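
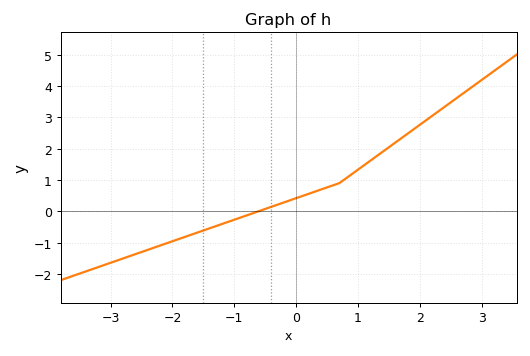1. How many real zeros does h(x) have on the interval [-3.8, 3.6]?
1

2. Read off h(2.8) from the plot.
3.9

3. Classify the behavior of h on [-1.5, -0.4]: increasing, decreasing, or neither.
increasing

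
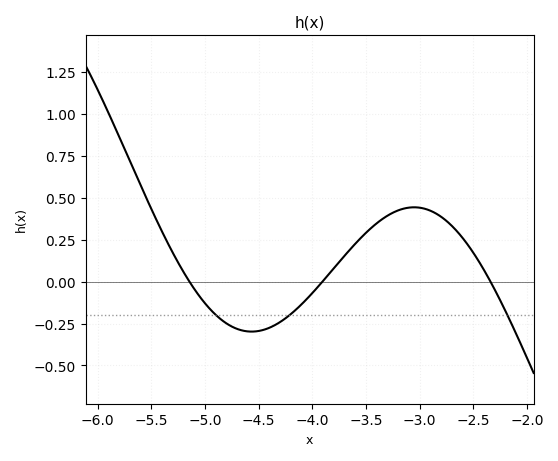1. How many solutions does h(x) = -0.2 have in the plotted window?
3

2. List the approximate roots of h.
-5.14, -3.9, -2.34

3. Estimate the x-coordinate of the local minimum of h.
-4.57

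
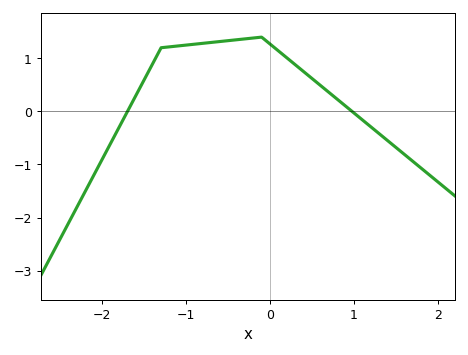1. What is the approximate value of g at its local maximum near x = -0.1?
1.4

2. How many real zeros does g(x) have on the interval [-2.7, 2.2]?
2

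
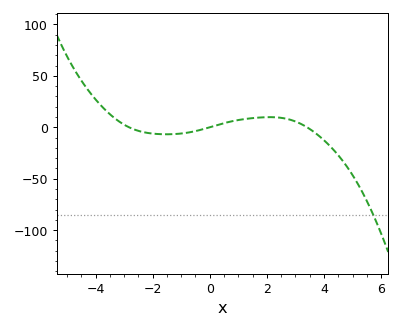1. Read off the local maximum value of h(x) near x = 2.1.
10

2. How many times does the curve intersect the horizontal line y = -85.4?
1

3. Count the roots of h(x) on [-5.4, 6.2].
3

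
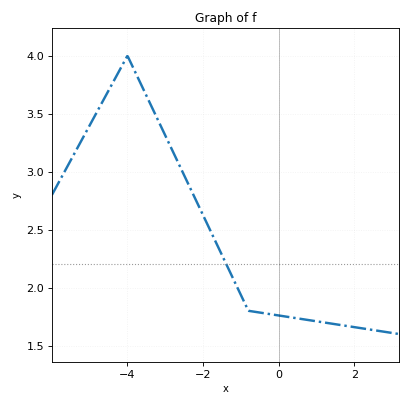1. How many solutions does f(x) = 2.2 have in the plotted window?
1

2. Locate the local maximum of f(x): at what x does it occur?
-4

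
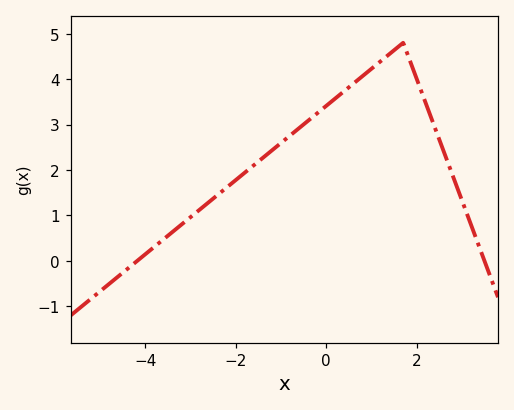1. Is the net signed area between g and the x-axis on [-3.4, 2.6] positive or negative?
positive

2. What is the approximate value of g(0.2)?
3.58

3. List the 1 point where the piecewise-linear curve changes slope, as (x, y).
(1.7, 4.8)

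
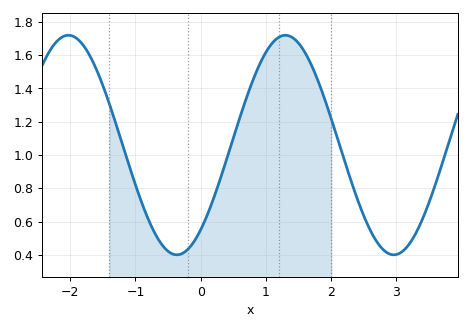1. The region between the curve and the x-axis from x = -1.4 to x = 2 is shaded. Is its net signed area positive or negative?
positive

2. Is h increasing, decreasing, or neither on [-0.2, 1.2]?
increasing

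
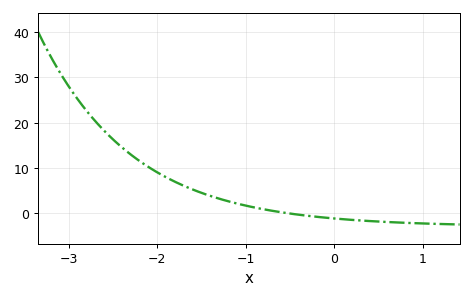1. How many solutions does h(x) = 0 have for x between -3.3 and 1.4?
1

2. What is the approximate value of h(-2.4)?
14.6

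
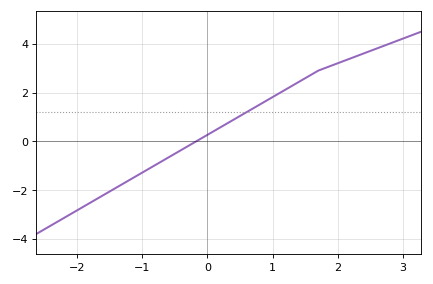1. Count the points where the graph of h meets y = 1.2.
1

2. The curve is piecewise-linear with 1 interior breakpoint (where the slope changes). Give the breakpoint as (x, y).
(1.7, 2.9)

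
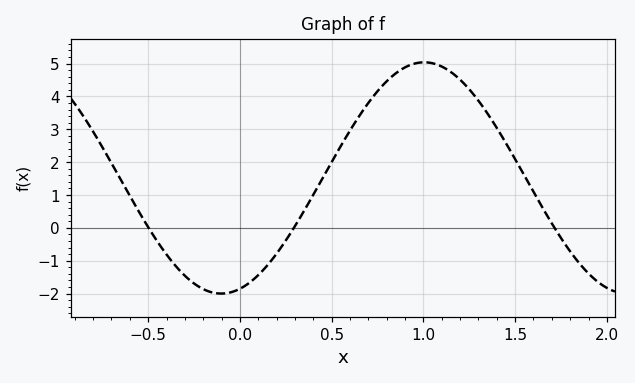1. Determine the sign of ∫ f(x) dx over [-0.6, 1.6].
positive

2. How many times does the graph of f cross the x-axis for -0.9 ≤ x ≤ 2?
3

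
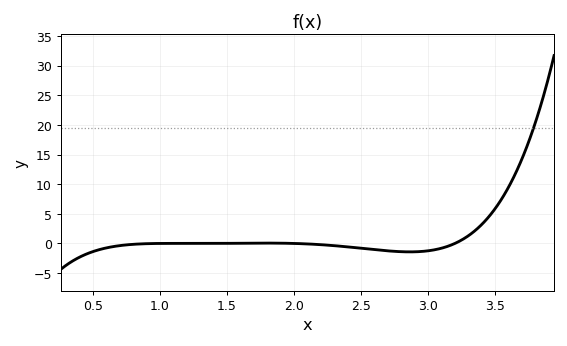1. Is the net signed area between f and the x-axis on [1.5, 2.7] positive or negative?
negative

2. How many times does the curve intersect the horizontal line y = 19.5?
1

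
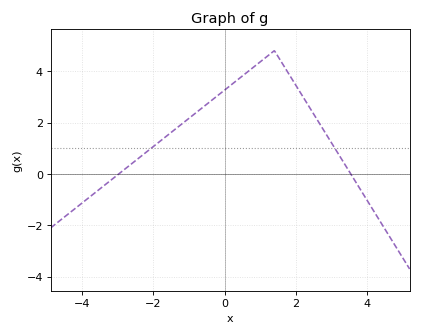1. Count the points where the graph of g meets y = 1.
2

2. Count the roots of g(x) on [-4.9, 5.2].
2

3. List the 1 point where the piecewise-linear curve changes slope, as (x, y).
(1.4, 4.8)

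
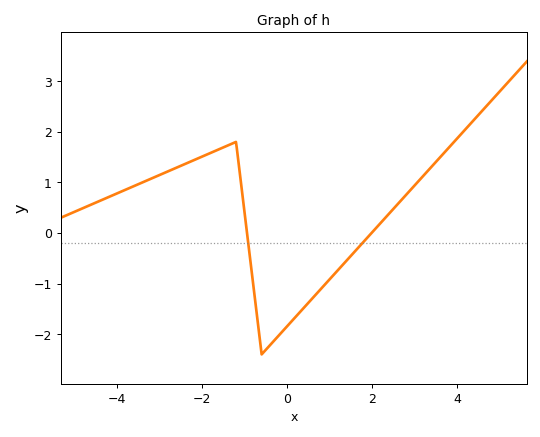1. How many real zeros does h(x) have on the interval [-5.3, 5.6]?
2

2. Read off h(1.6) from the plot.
-0.4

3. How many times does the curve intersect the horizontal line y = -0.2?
2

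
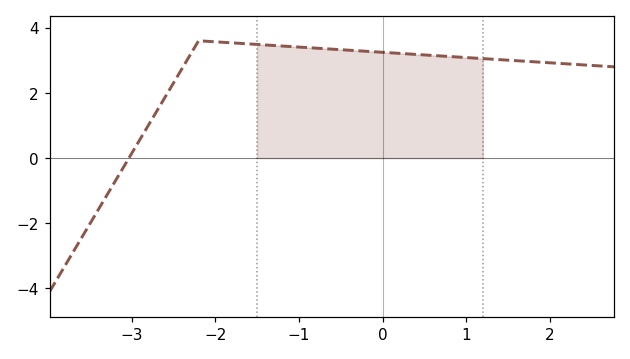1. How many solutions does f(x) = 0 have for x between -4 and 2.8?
1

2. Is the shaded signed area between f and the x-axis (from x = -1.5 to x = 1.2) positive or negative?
positive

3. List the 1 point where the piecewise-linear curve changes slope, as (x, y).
(-2.2, 3.6)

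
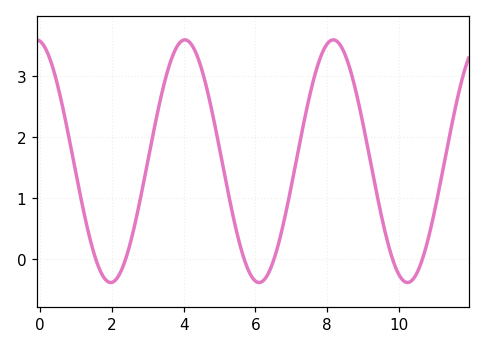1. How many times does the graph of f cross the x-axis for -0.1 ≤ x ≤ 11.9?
6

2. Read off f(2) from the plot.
-0.388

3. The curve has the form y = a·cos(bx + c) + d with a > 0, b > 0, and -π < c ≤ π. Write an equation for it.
y = 1.99cos(1.52x + 0.152) + 1.6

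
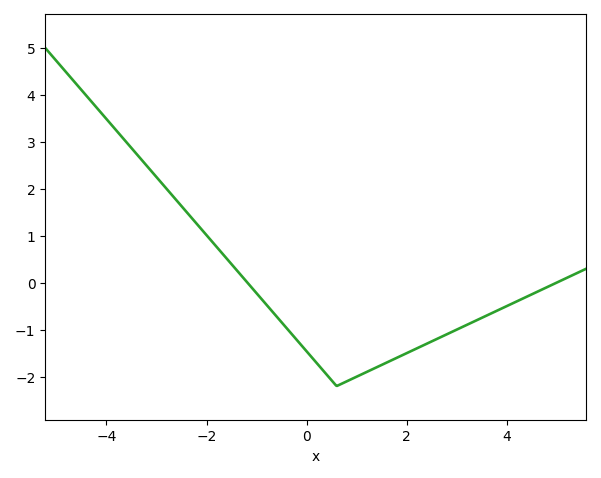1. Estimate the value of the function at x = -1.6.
0.52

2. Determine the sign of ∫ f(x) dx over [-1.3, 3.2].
negative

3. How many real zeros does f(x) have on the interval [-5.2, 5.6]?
2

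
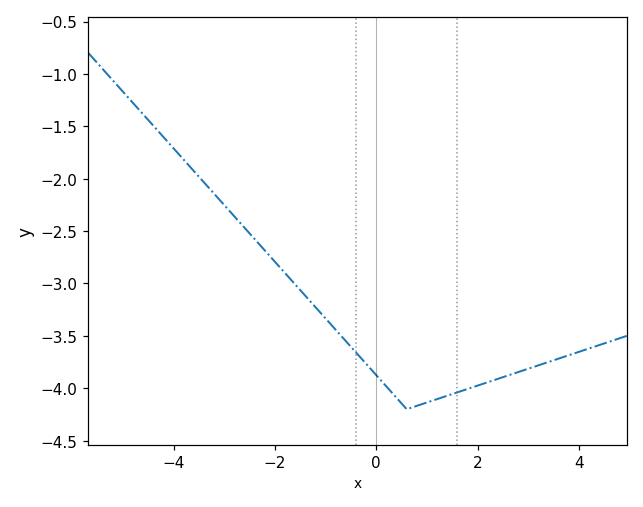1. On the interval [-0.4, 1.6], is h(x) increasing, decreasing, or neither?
neither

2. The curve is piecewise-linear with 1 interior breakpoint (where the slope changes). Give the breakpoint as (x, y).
(0.6, -4.2)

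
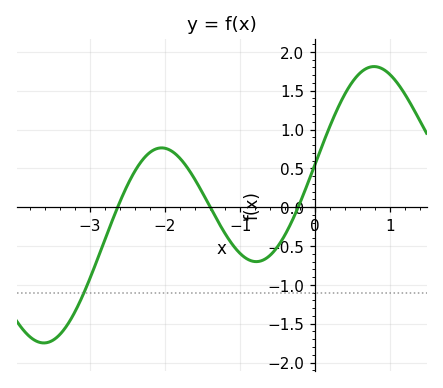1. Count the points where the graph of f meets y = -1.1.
1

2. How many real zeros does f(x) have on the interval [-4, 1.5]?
3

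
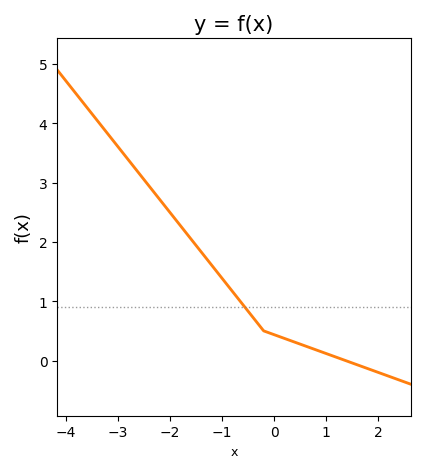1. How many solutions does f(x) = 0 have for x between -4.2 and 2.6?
1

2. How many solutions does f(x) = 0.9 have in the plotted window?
1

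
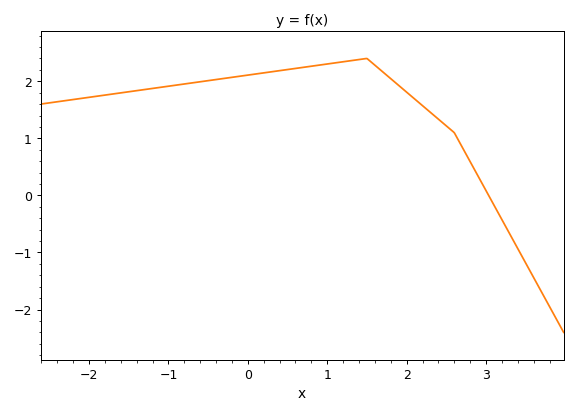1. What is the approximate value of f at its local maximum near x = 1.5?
2.4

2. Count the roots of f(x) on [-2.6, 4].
1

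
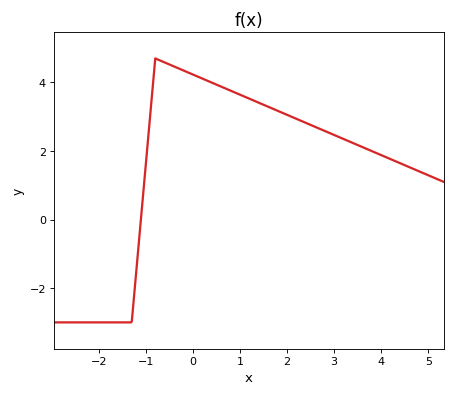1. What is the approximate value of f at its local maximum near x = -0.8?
4.7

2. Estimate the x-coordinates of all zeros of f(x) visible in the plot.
-1.11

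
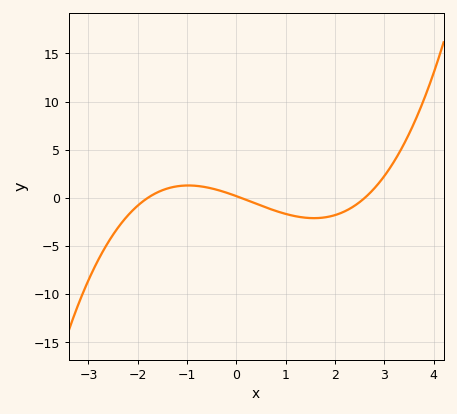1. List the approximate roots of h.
-1.8, 0, 2.6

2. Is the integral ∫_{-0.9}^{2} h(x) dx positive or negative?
negative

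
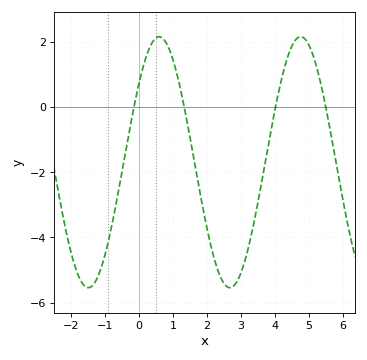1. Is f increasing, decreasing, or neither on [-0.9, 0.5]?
increasing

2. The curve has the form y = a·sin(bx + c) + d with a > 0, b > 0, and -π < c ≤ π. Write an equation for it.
y = 3.85sin(1.51x + 0.682) - 1.69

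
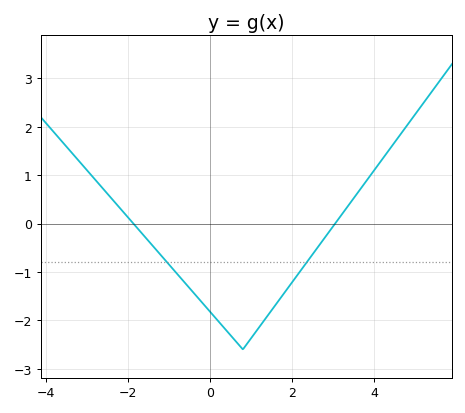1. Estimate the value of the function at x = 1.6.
-1.67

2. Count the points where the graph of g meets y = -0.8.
2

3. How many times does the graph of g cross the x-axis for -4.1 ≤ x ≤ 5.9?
2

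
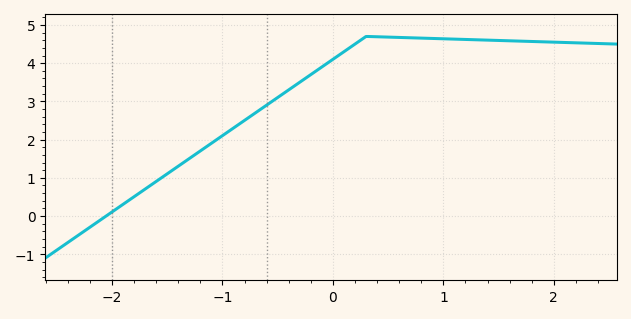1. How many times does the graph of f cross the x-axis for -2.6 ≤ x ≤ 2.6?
1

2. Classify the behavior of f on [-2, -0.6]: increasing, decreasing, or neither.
increasing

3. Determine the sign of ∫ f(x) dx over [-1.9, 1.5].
positive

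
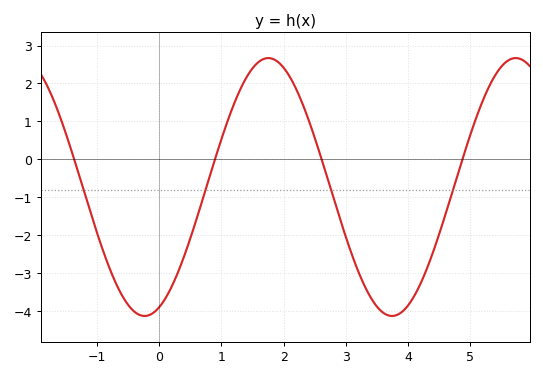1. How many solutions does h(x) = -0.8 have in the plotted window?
4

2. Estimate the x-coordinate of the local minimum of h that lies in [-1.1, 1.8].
-0.2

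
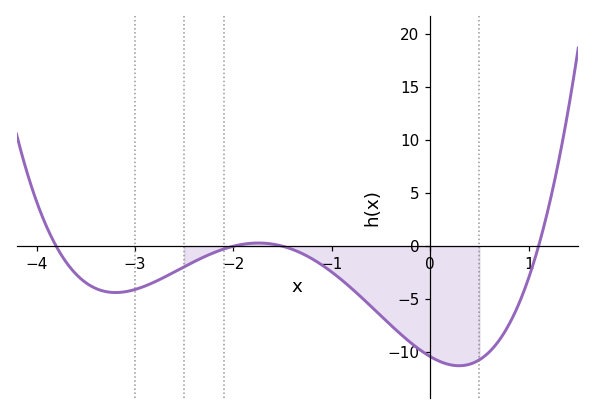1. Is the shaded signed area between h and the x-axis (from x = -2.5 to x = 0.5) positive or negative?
negative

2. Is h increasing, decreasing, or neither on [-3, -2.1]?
increasing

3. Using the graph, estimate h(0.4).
-11.1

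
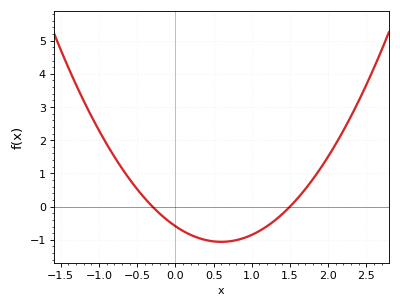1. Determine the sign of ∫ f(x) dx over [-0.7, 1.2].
negative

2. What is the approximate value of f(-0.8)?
1.5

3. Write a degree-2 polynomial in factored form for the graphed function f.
y = 1.31(x + 0.3)(x - 1.5)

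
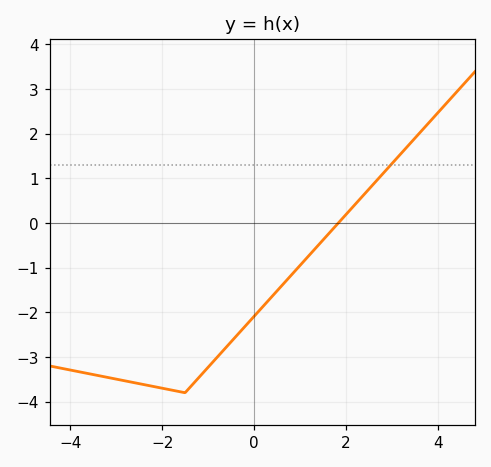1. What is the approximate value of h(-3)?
-3.5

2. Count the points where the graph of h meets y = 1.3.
1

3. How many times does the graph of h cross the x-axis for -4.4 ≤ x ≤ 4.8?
1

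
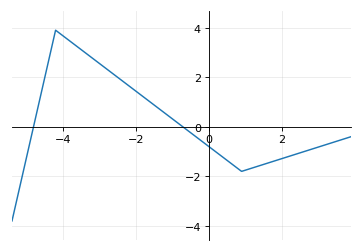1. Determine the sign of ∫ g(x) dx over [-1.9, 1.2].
negative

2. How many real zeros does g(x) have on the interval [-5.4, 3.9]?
2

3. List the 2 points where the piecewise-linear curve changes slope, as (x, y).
(-4.2, 3.9); (0.9, -1.8)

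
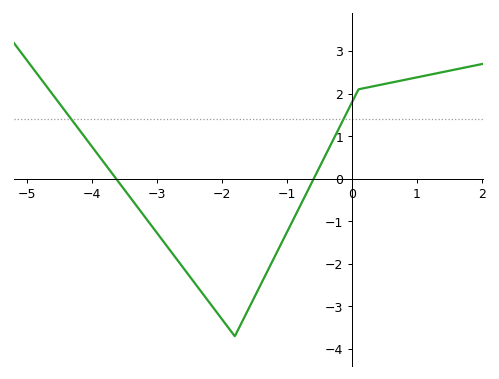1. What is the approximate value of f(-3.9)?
0.6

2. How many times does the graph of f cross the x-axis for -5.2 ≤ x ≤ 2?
2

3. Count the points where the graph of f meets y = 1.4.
2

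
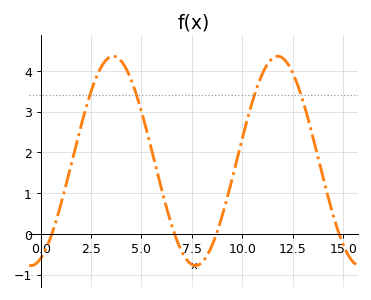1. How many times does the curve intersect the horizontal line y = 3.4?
4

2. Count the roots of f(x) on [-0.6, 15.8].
4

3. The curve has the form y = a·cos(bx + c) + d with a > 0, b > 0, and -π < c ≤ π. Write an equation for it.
y = 2.57cos(0.77x - 2.77) + 1.79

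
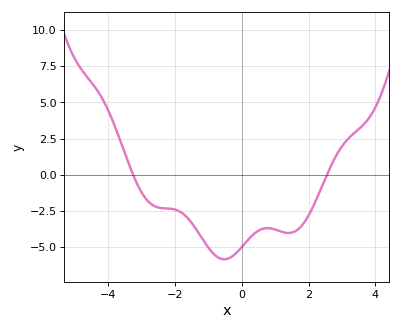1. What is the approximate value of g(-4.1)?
5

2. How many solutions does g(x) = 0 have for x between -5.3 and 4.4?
2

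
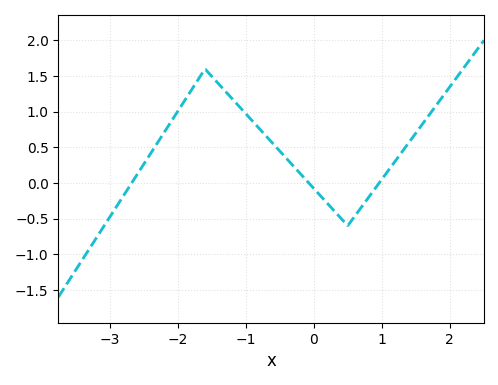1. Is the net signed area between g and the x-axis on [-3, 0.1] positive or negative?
positive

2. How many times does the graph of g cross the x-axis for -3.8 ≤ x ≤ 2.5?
3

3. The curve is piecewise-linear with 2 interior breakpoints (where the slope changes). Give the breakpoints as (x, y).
(-1.6, 1.6); (0.5, -0.6)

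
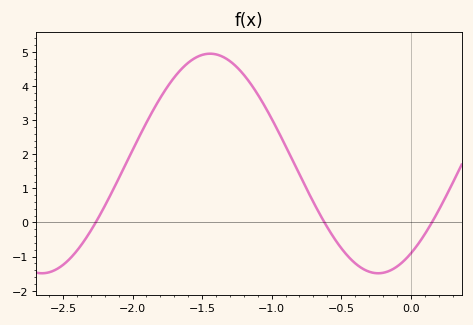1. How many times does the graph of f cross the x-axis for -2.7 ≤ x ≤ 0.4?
3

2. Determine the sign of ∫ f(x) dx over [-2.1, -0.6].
positive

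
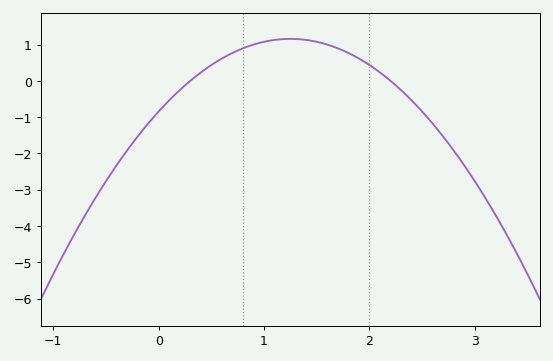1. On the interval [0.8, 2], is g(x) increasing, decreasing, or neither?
neither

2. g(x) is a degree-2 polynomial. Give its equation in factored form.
y = -1.28(x - 0.3)(x - 2.2)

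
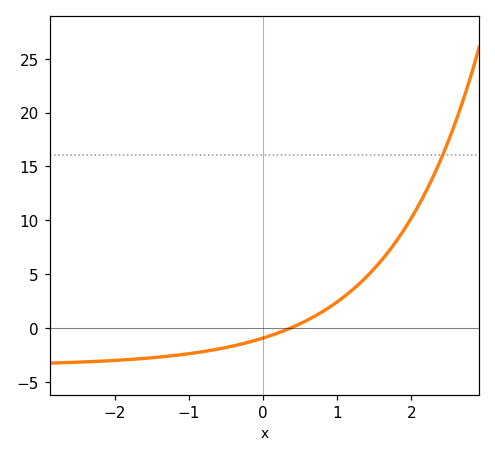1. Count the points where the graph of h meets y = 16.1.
1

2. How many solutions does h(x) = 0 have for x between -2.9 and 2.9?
1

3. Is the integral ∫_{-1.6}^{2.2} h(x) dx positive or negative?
positive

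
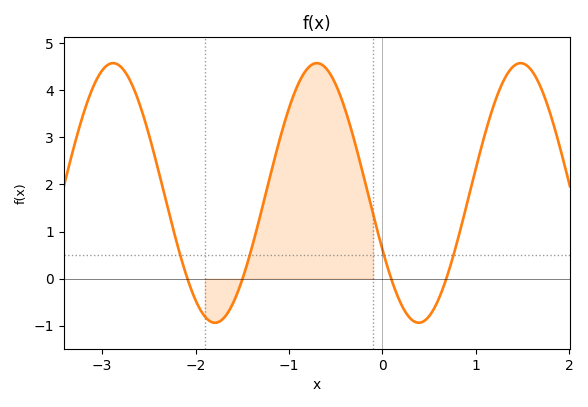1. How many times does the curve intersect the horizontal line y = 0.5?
4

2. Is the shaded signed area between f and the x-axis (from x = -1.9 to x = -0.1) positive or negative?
positive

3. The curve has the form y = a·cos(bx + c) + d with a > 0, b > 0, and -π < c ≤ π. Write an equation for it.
y = 2.76cos(2.88x + 2.02) + 1.82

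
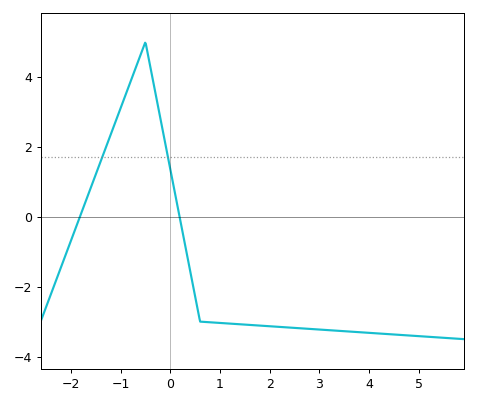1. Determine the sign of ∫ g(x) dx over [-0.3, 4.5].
negative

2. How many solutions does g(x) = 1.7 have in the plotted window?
2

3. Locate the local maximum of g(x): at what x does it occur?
-0.499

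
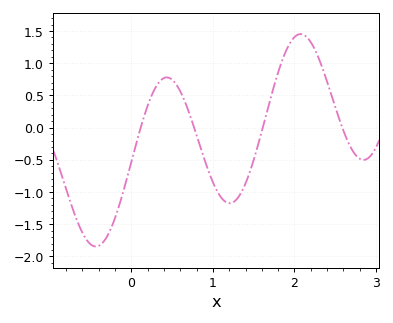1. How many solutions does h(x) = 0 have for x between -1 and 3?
4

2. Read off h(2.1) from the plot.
1.45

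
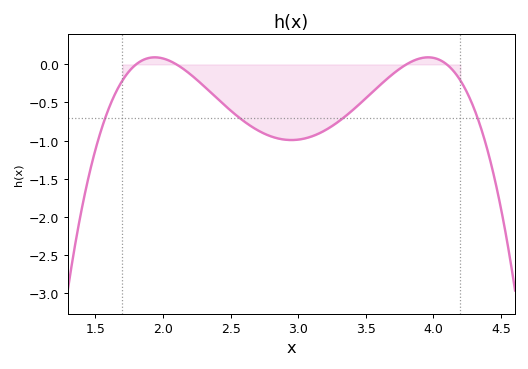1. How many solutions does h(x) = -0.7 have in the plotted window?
4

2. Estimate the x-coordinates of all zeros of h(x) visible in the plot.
1.8, 2.1, 3.8, 4.1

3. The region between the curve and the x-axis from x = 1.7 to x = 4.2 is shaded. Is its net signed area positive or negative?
negative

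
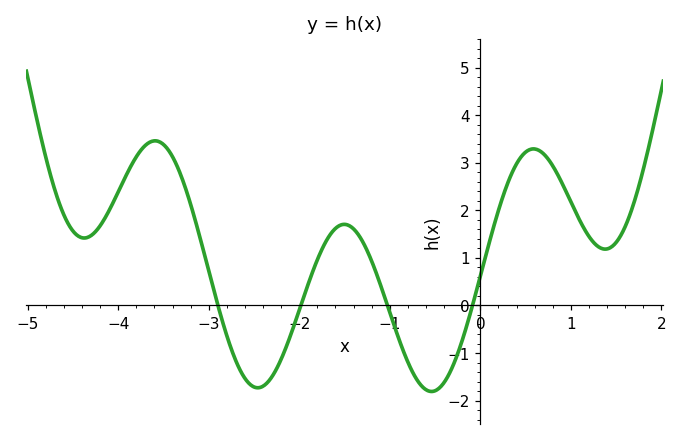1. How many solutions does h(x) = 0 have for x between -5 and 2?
4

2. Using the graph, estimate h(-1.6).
1.62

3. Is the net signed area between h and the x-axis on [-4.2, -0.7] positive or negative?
positive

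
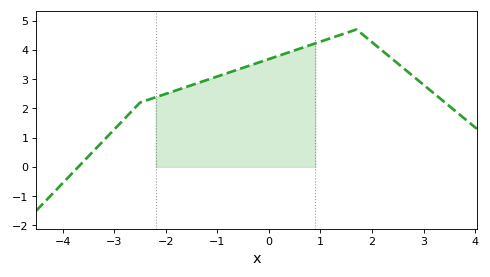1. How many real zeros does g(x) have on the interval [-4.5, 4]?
1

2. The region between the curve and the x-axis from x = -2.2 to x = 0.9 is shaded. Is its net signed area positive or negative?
positive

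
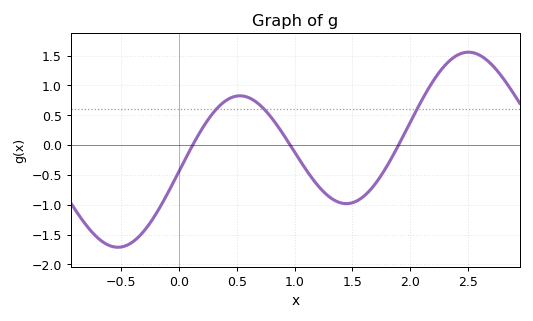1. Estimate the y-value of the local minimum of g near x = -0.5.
-1.7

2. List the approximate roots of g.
0.1, 1, 1.9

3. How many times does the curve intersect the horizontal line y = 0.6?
3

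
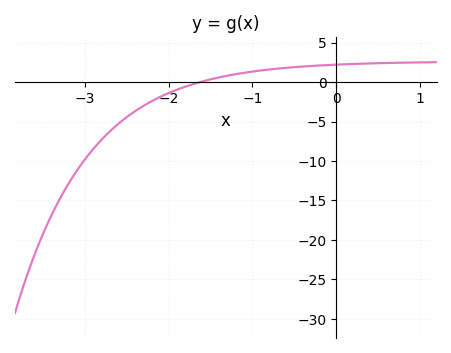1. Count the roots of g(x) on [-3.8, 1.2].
1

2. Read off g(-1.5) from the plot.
0.5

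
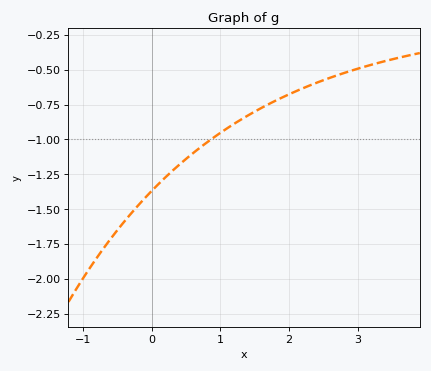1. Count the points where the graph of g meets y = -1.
1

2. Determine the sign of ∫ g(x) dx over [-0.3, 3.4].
negative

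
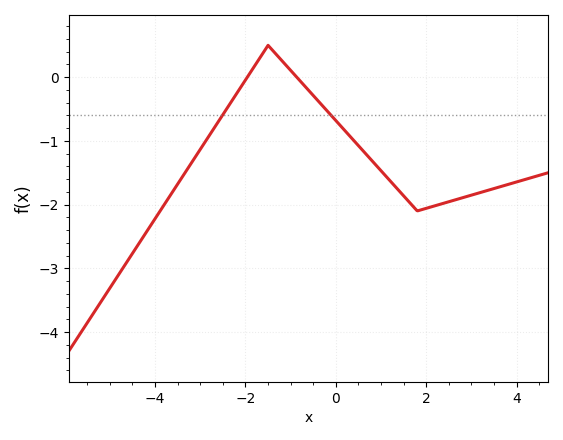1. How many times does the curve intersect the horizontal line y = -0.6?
2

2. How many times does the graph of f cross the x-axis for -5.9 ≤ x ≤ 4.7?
2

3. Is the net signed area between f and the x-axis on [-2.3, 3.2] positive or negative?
negative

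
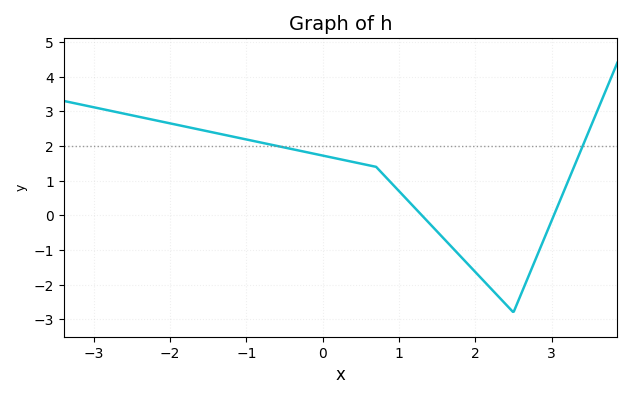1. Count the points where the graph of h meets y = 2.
2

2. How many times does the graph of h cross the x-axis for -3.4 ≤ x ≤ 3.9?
2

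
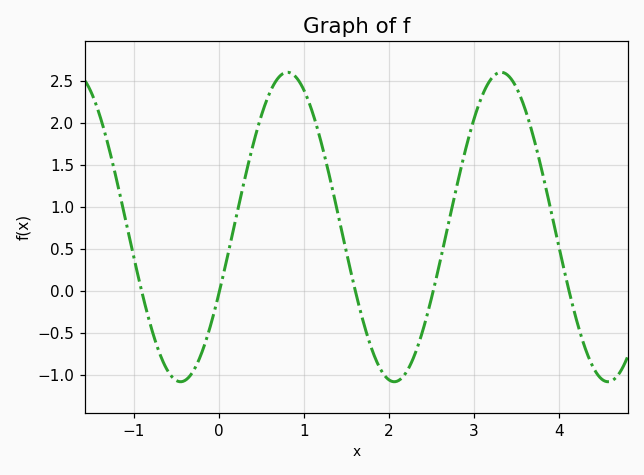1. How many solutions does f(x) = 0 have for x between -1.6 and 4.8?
5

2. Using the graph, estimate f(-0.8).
-0.413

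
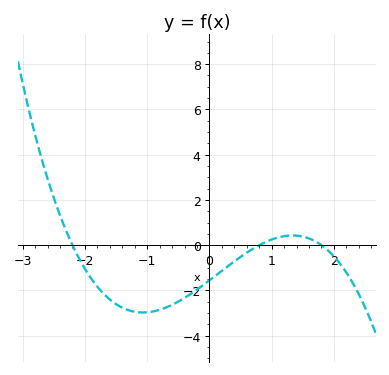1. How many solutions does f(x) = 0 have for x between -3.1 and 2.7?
3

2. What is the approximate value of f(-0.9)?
-3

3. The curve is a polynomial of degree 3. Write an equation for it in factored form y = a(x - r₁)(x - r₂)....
y = -0.49(x + 2.2)(x - 0.8)(x - 1.8)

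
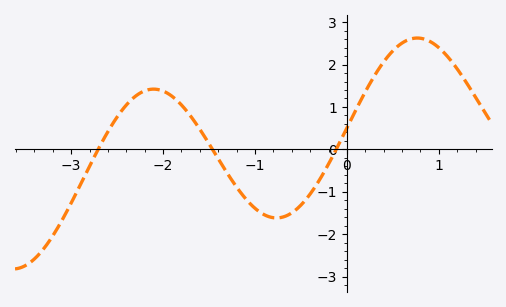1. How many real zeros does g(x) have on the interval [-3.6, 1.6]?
3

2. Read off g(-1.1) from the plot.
-1.17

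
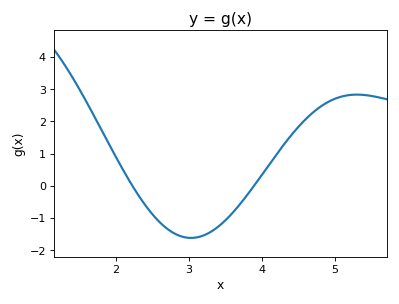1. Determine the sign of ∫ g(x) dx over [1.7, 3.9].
negative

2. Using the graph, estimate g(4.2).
0.975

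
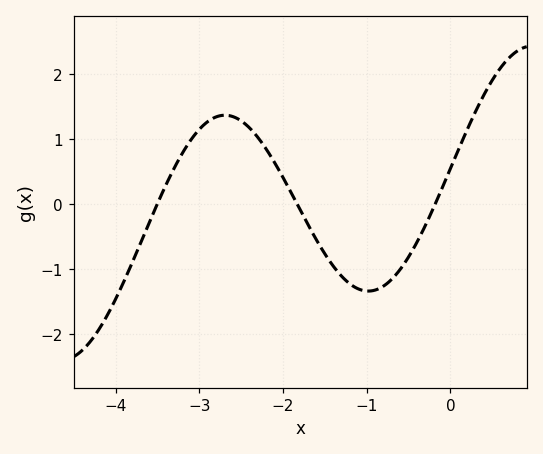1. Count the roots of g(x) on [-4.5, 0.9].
3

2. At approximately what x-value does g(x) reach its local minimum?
-0.98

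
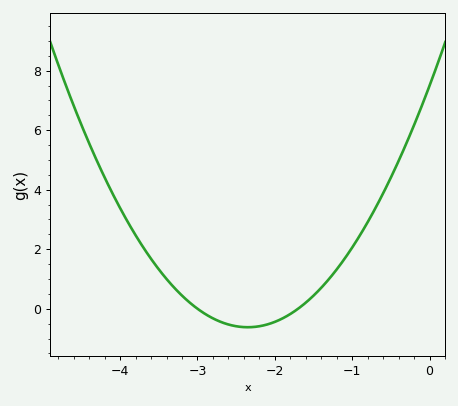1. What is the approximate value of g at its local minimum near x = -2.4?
-0.6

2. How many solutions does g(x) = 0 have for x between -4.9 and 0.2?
2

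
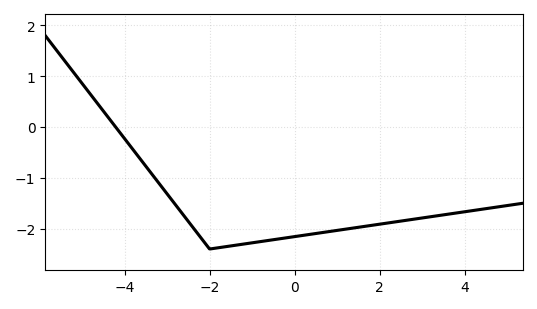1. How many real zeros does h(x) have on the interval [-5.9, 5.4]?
1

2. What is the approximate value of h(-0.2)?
-2.2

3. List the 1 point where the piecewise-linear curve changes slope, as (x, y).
(-2, -2.4)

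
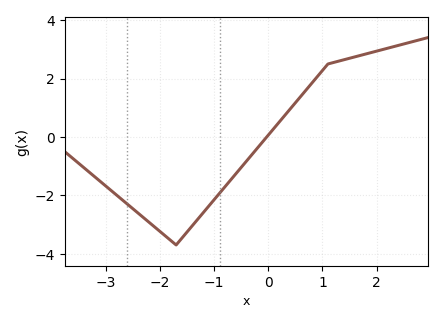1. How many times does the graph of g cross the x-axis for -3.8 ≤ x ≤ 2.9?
1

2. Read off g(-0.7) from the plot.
-1.49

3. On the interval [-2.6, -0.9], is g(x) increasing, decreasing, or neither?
neither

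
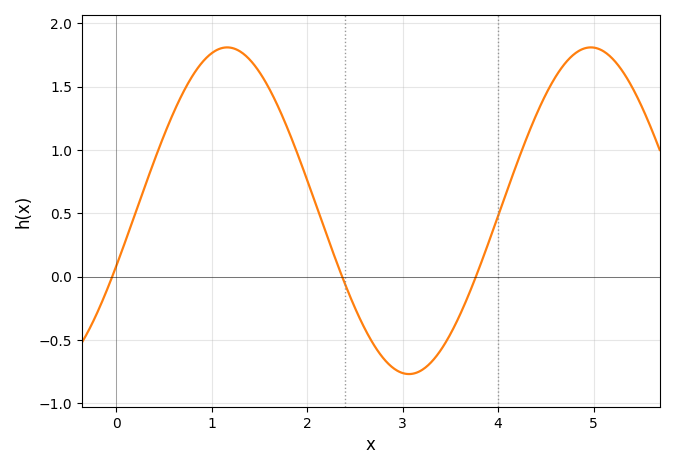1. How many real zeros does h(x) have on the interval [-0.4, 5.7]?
3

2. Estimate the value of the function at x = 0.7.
1.45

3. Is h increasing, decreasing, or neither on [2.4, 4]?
neither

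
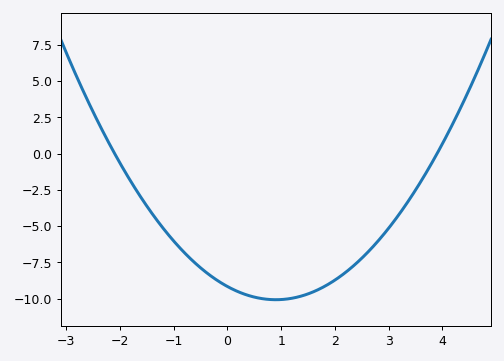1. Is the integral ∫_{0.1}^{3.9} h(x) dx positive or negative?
negative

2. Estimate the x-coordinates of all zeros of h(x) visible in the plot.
-2.2, 4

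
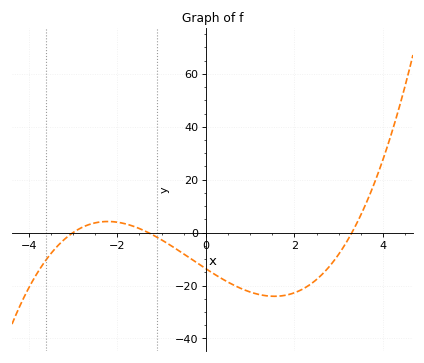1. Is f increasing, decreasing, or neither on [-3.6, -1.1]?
neither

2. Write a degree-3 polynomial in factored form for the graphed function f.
y = 1.06(x + 3)(x + 1.3)(x - 3.3)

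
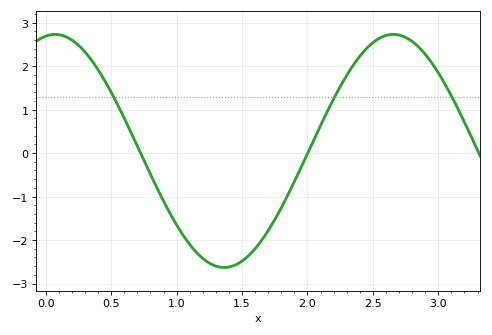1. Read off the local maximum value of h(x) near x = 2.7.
2.73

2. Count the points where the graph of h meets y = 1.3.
3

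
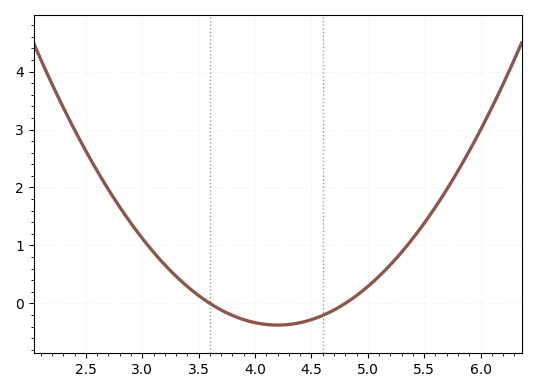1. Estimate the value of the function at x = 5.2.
0.666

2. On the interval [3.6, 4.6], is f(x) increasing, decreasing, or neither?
neither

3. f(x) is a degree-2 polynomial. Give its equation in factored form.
y = 1.04(x - 3.6)(x - 4.8)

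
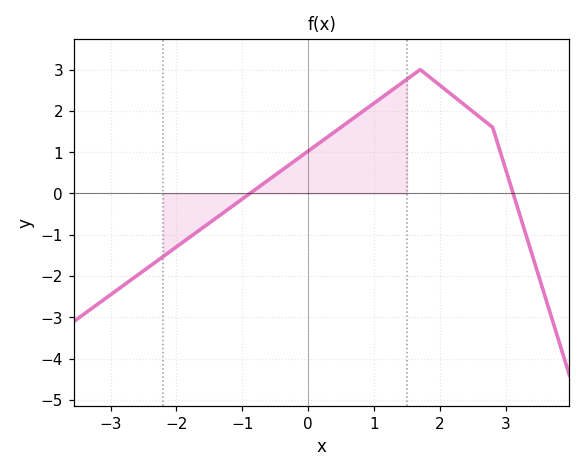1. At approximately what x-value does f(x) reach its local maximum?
1.8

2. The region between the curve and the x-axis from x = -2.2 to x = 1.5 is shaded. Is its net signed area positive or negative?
positive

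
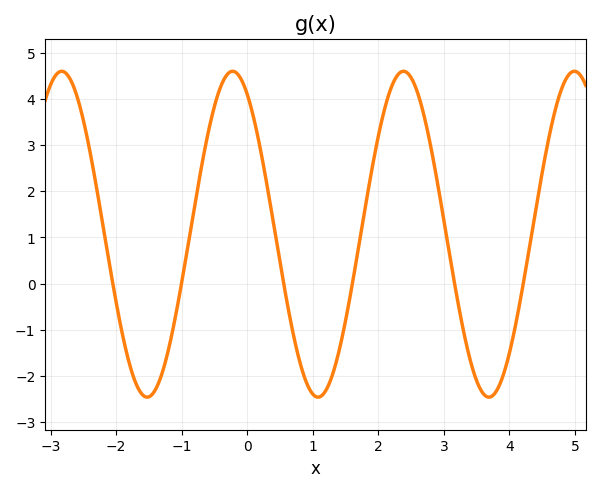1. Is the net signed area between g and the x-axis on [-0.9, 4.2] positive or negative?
positive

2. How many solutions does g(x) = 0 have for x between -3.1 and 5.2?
6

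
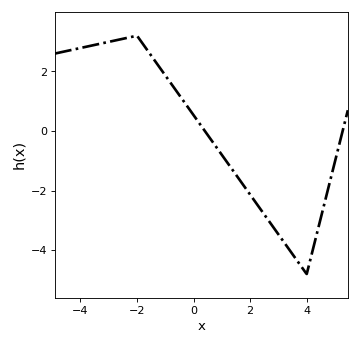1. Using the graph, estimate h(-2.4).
3.2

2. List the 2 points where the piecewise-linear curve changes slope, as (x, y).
(-2, 3.2); (4, -4.8)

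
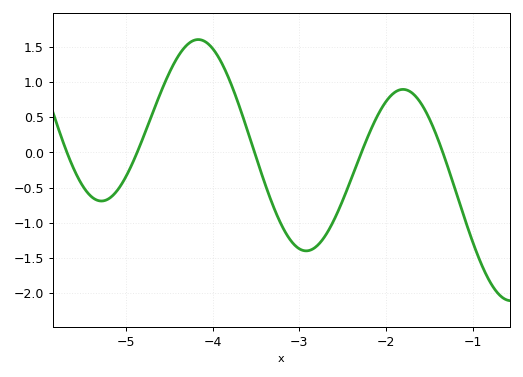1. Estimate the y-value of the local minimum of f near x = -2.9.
-1.4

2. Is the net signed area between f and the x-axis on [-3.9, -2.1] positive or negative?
negative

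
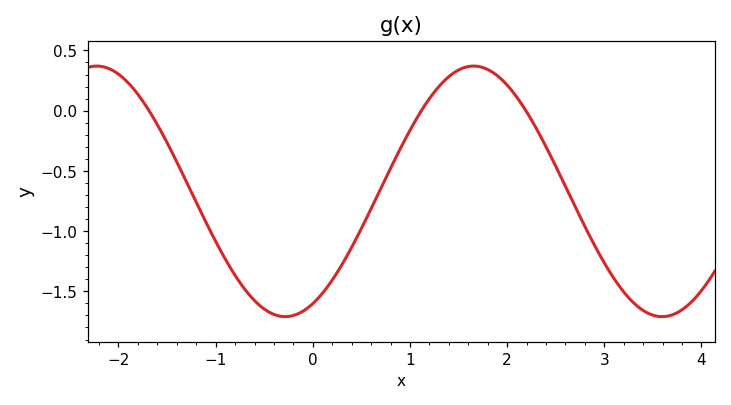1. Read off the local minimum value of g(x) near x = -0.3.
-1.71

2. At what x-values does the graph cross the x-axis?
-1.69, 1.12, 2.19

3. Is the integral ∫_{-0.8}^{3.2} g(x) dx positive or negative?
negative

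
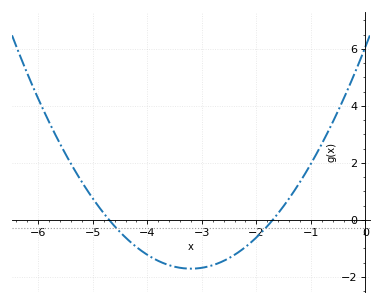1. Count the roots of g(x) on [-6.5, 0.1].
2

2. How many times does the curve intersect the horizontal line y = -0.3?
2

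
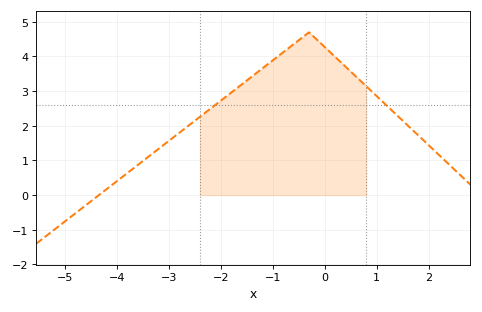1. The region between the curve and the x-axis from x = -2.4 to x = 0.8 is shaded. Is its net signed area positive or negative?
positive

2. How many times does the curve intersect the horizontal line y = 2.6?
2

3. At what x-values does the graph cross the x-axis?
-4.4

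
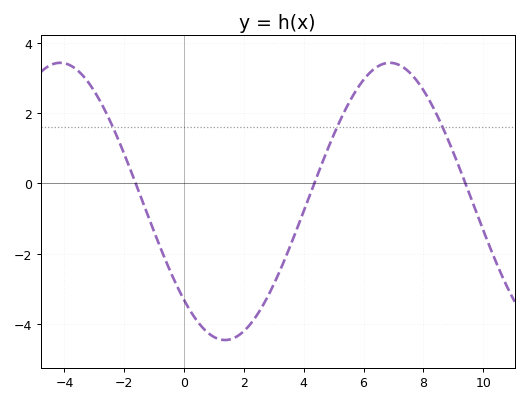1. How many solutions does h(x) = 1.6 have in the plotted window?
3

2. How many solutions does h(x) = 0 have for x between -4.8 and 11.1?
3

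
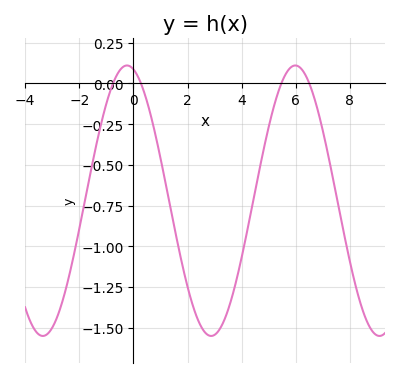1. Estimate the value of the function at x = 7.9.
-1.02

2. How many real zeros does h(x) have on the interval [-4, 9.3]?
4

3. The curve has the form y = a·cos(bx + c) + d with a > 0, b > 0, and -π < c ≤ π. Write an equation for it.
y = 0.83cos(1x + 0.24) - 0.72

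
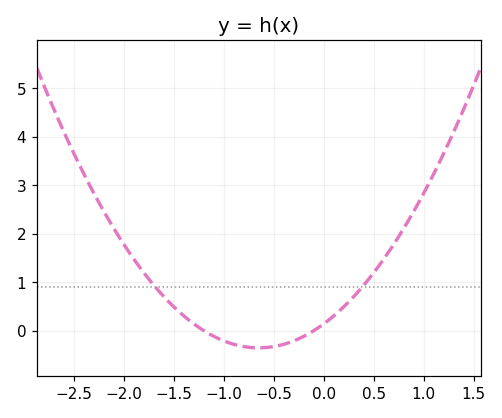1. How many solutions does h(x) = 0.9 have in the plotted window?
2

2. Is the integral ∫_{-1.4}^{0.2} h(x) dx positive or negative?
negative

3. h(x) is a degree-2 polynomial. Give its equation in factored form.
y = 1.17(x + 1.2)(x + 0.1)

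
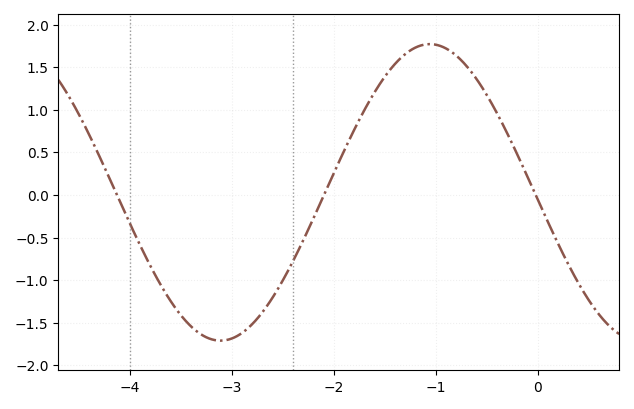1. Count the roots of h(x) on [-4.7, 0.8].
3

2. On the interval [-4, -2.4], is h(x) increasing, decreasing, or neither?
neither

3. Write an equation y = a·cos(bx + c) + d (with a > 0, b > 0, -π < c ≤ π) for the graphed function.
y = 1.74cos(1.53x + 1.62) + 0.03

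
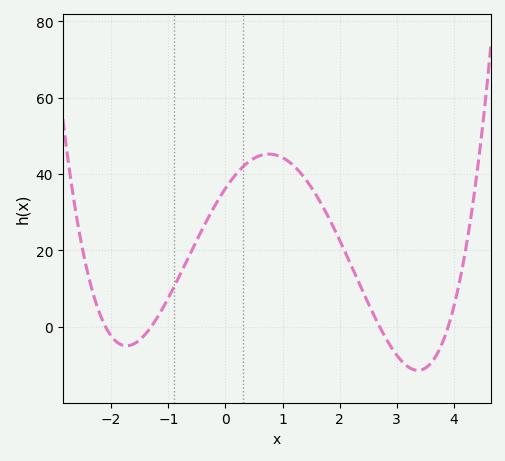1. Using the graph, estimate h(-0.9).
10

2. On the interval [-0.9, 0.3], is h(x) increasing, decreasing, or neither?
increasing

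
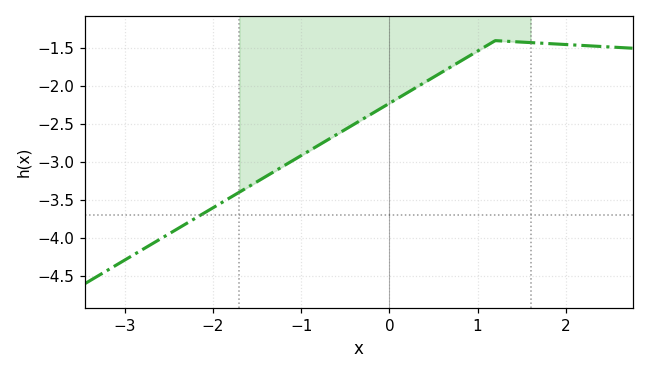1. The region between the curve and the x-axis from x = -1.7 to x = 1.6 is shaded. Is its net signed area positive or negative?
negative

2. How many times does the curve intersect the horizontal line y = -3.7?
1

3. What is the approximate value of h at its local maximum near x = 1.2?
-1.4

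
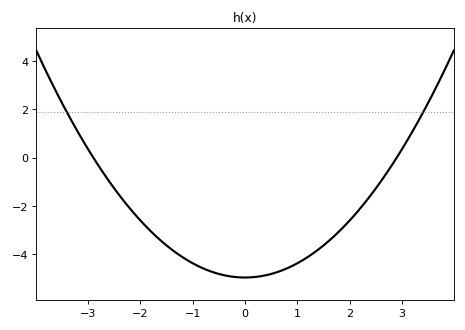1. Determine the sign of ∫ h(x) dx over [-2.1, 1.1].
negative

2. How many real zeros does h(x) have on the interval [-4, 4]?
2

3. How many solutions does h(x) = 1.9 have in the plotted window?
2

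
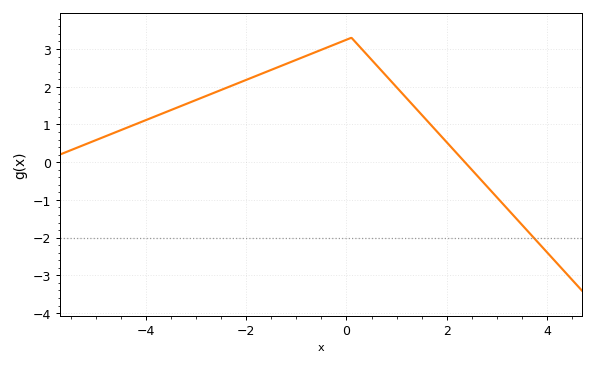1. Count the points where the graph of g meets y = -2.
1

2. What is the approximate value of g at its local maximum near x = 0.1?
3.3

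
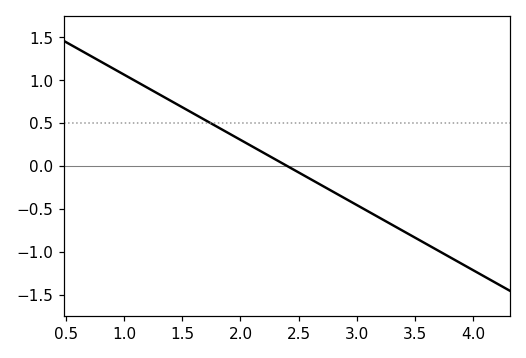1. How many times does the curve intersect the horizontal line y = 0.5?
1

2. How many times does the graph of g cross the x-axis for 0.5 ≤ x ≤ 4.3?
1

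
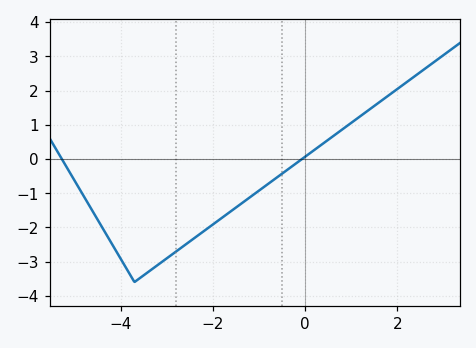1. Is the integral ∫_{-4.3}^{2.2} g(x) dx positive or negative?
negative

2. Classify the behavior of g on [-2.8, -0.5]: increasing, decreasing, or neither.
increasing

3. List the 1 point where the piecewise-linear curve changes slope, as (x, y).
(-3.7, -3.6)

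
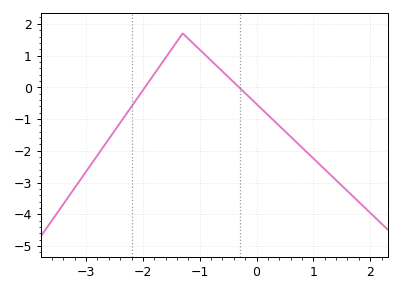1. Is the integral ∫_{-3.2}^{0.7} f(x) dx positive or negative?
negative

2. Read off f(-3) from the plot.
-2.66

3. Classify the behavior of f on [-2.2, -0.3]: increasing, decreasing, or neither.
neither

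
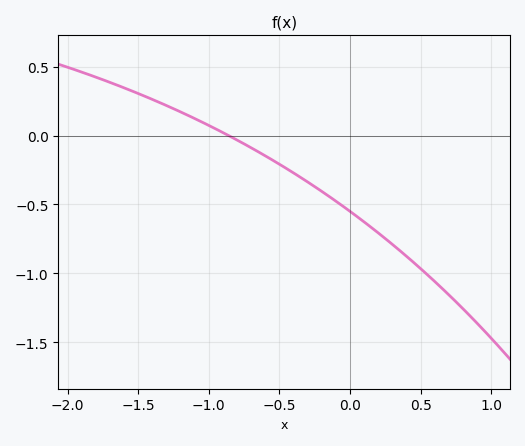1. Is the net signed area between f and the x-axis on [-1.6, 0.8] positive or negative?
negative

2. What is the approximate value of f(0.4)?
-0.876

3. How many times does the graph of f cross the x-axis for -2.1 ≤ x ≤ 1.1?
1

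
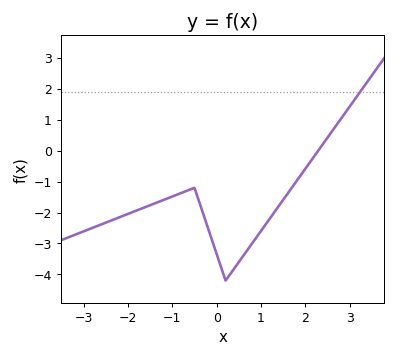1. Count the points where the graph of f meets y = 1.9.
1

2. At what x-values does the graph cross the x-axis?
2.3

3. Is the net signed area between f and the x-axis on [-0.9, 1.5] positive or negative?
negative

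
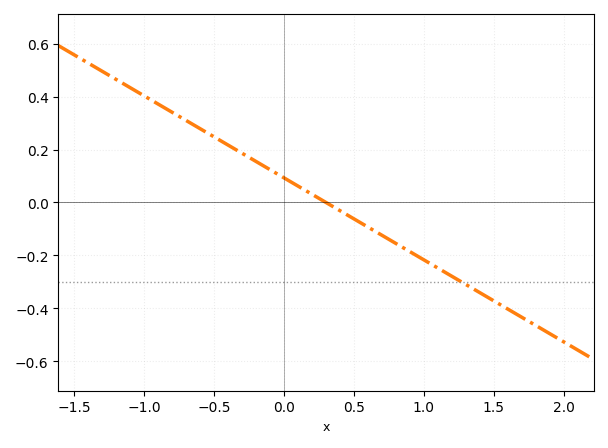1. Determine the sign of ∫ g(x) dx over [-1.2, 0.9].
positive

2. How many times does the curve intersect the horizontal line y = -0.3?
1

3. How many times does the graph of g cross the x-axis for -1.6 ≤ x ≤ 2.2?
1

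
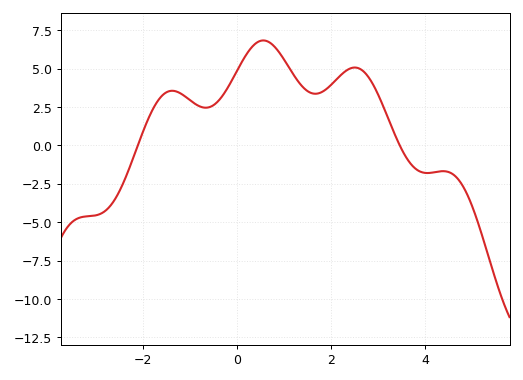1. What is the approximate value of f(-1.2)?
3.38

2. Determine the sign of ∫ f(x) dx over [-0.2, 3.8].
positive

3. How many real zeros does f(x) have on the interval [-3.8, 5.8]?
2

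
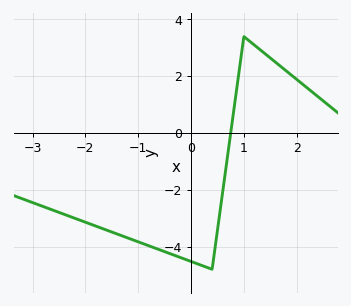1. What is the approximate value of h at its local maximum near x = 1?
3.4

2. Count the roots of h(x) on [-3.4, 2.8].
1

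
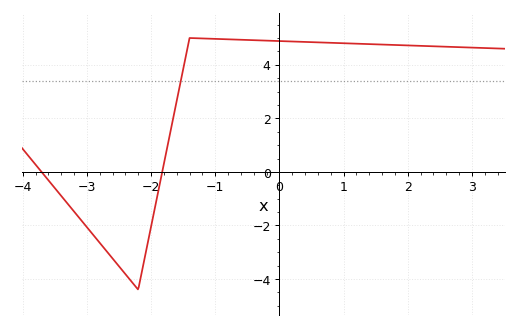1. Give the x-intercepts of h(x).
-3.71, -1.83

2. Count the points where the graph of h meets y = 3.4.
1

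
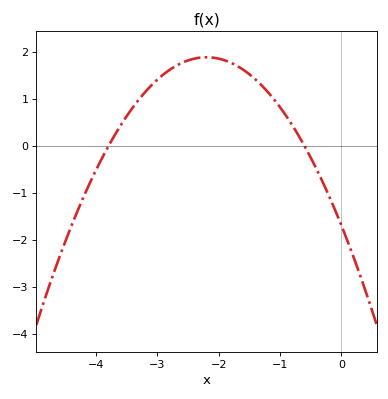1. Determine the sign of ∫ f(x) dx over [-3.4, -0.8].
positive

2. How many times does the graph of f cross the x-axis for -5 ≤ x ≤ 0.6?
2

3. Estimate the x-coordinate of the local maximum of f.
-2.2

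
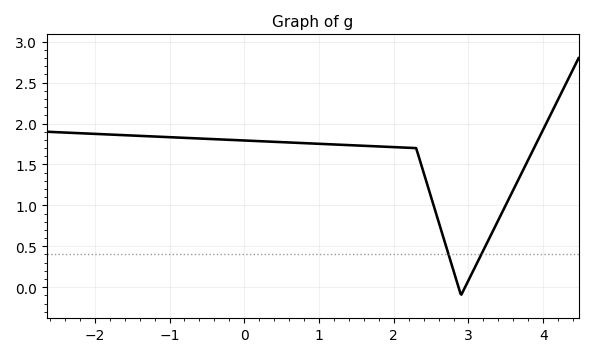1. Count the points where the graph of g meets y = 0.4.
2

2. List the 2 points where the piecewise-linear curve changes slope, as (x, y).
(2.3, 1.7); (2.9, -0.1)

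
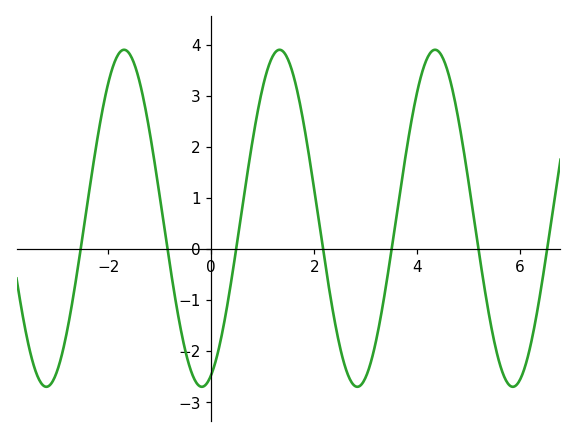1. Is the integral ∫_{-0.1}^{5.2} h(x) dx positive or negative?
positive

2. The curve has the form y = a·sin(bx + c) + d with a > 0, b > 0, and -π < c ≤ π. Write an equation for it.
y = 3.3sin(2.1x - 1.2) + 0.6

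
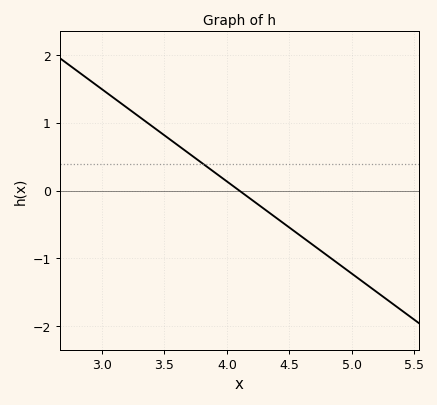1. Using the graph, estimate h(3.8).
0.408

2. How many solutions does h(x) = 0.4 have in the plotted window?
1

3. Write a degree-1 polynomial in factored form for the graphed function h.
y = -1.36(x - 4.1)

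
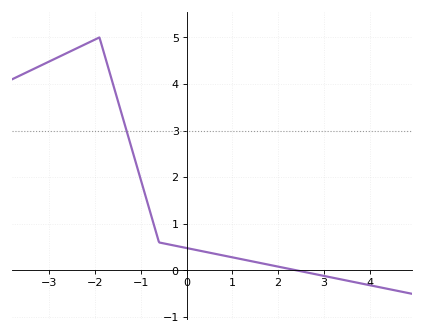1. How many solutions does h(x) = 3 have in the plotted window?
1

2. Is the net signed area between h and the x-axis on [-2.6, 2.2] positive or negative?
positive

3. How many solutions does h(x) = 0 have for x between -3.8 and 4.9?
1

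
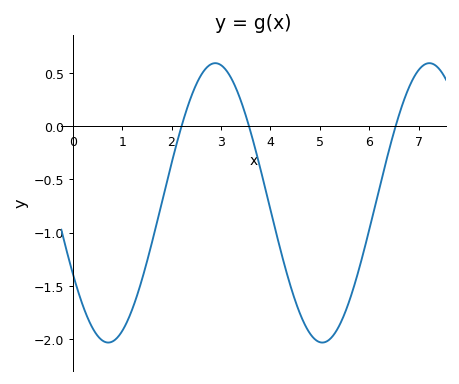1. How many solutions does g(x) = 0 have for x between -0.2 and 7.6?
3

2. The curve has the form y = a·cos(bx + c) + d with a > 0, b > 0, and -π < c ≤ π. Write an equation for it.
y = 1.31cos(1.4x + 2.1) - 0.72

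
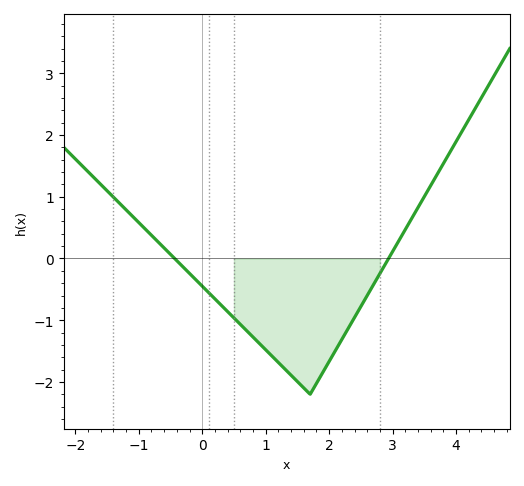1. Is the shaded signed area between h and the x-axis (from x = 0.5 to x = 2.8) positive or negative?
negative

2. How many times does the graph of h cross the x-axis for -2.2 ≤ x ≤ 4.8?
2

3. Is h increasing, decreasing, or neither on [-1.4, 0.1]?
decreasing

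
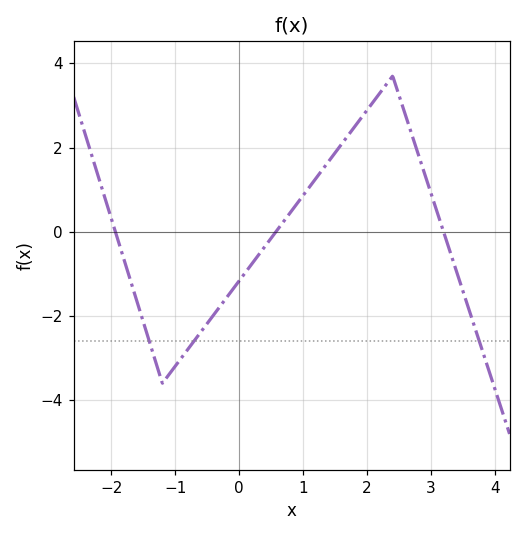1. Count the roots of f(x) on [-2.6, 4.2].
3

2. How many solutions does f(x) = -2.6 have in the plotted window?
3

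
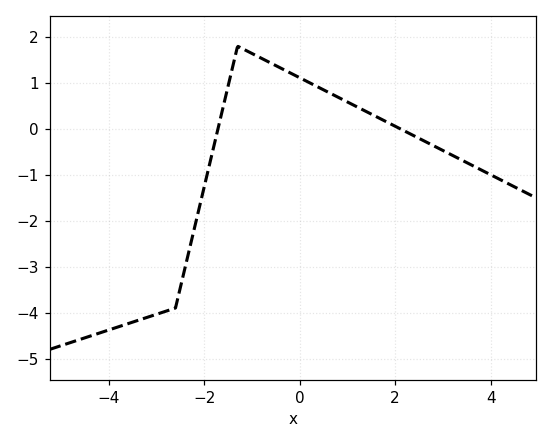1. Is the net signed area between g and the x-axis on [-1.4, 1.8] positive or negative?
positive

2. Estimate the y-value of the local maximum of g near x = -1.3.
1.8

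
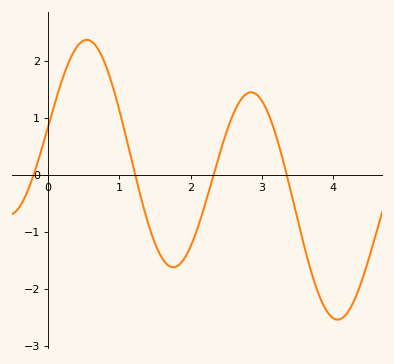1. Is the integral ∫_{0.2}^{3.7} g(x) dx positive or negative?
positive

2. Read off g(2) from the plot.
-1.25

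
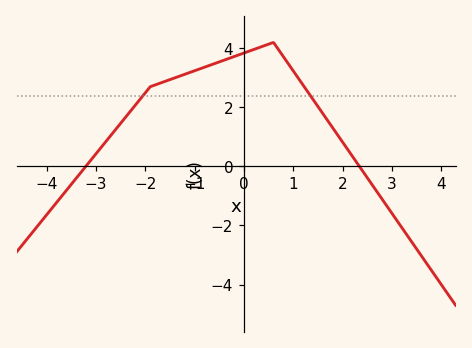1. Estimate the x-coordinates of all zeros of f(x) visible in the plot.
-3.21, 2.34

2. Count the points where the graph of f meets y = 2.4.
2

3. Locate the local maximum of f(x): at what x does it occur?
0.597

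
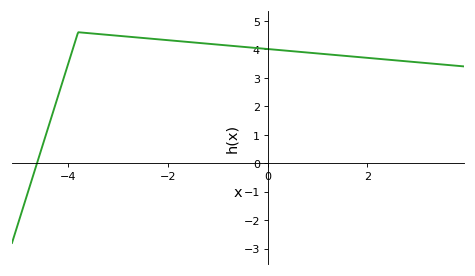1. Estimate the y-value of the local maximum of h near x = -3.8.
4.6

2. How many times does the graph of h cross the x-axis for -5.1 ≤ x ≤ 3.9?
1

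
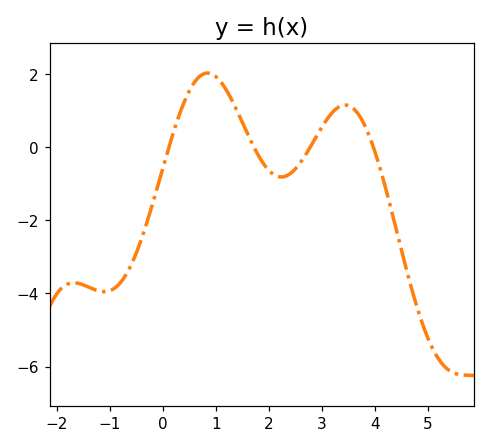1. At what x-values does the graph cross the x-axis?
0.113, 1.72, 2.78, 3.97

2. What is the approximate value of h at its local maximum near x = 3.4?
1.15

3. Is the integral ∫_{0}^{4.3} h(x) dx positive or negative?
positive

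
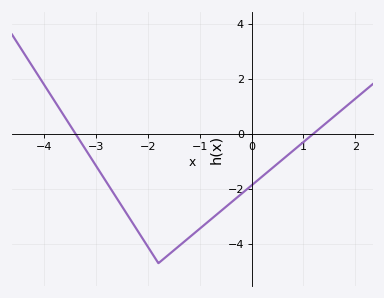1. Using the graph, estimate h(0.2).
-1.56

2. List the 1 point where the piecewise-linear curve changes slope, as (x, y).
(-1.8, -4.7)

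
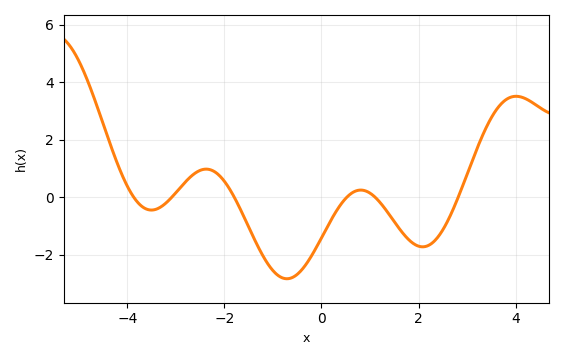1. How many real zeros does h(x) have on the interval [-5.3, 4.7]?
6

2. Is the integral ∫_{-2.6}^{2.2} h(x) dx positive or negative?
negative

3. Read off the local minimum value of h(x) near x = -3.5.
-0.444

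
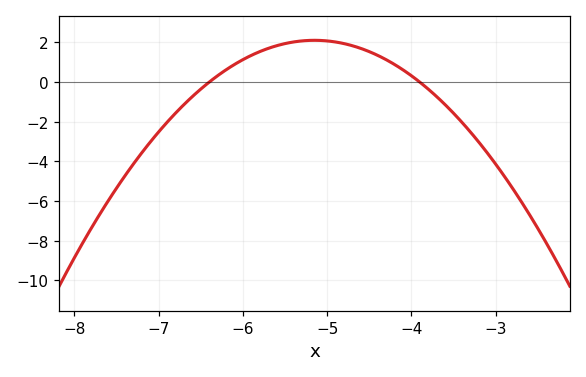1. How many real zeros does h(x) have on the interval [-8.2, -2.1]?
2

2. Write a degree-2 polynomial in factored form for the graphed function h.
y = -1.35(x + 6.4)(x + 3.9)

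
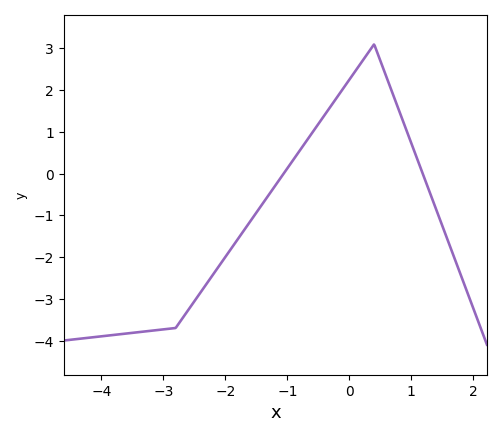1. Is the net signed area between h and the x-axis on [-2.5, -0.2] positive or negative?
negative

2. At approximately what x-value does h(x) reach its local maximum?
0.4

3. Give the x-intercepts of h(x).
-1.1, 1.2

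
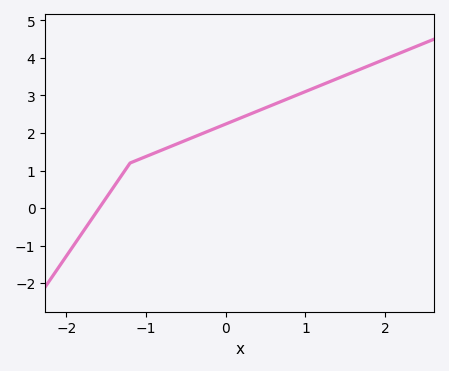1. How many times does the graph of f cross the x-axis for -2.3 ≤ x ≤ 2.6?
1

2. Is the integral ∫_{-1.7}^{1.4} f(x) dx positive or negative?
positive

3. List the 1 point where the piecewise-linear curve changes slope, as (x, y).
(-1.2, 1.2)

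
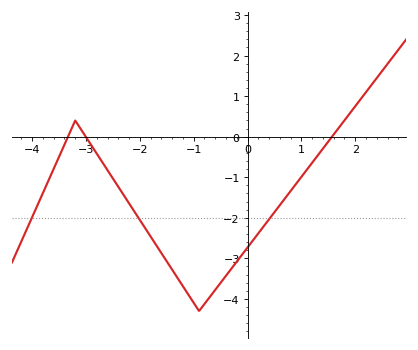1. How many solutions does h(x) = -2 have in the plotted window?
3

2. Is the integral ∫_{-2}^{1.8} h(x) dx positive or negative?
negative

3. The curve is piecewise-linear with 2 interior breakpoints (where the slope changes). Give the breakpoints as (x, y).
(-3.2, 0.4); (-0.9, -4.3)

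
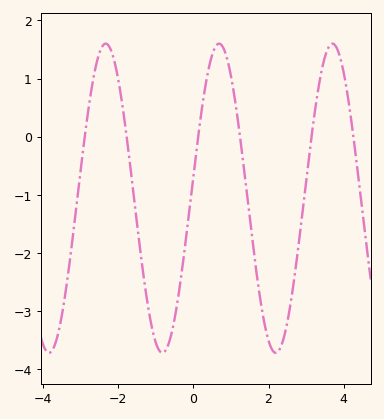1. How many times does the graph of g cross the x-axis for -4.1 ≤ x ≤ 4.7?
6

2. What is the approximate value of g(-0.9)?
-3.69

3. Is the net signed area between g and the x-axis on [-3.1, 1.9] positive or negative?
negative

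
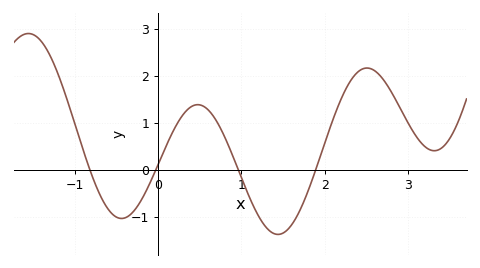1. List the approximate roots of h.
-0.82, -0.027, 0.962, 1.89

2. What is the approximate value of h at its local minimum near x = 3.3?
0.405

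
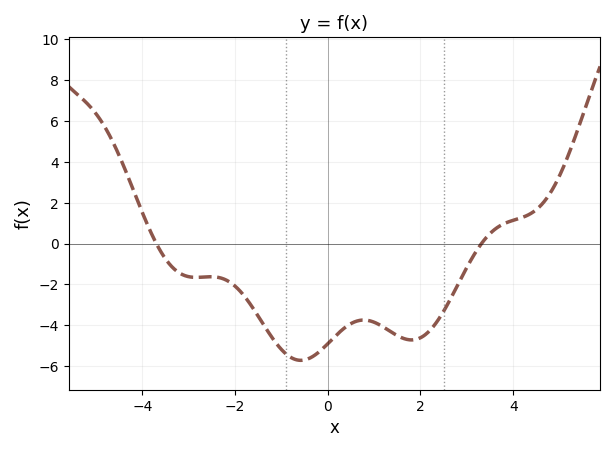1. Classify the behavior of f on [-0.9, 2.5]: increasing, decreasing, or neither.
neither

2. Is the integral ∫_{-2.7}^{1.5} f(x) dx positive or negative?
negative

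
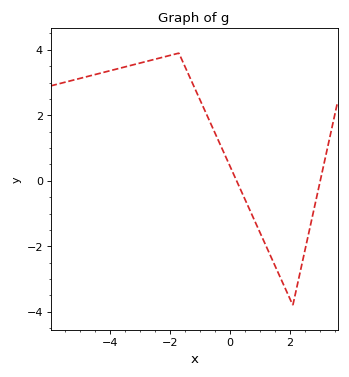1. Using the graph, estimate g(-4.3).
3.29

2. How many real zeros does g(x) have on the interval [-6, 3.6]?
2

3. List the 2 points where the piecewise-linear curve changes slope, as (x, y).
(-1.7, 3.9); (2.1, -3.8)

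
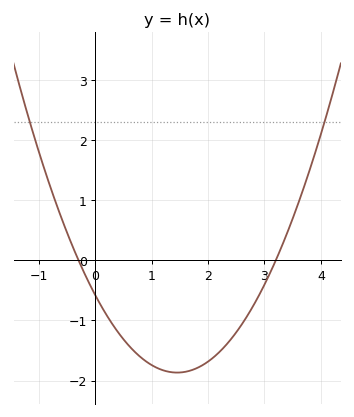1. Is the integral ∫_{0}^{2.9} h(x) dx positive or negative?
negative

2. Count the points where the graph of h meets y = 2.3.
2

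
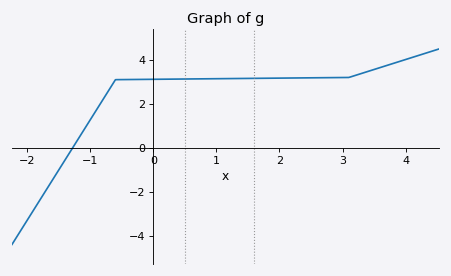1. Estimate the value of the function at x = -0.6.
3.2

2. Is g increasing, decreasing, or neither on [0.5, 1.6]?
increasing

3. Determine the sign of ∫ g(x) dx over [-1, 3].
positive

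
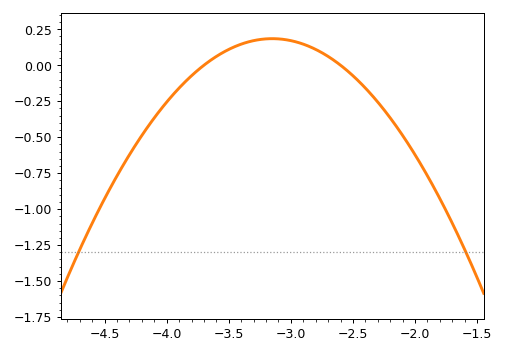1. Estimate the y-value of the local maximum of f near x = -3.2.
0.185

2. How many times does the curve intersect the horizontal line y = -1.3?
2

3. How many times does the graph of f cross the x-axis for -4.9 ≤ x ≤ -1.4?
2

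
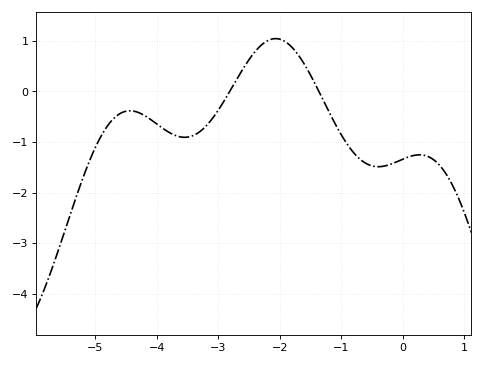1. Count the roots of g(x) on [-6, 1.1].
2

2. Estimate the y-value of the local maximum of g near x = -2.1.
1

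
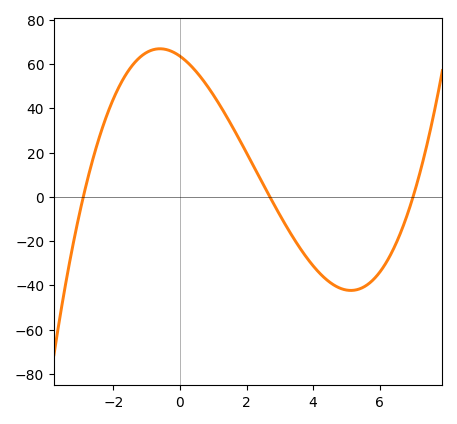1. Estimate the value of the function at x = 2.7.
0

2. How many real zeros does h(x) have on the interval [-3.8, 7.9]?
3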